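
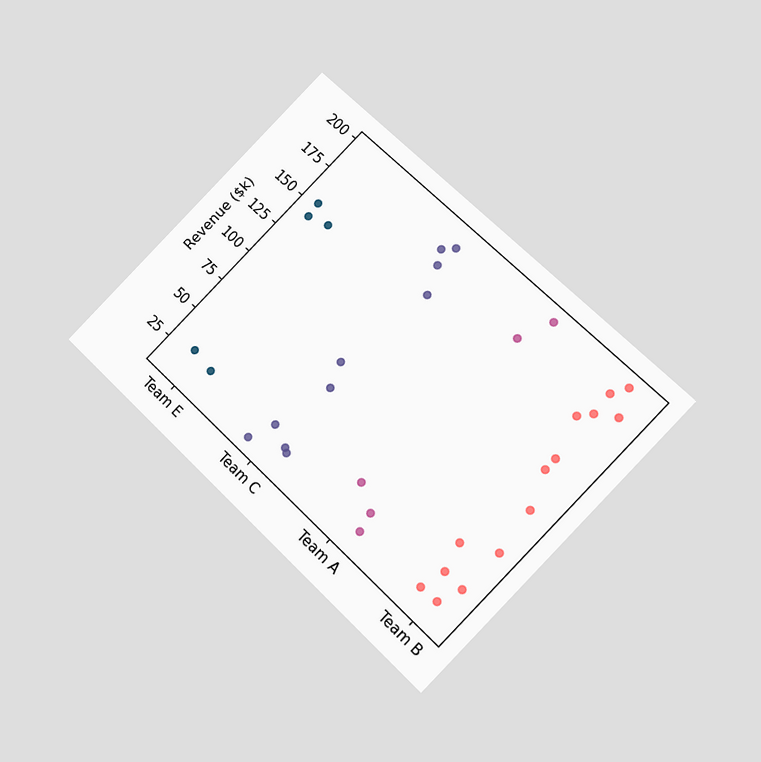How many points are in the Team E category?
The chart is tilted about 44° clockwise and viewed at a slight angle. Counting the markers in the Team E column gives 5.

5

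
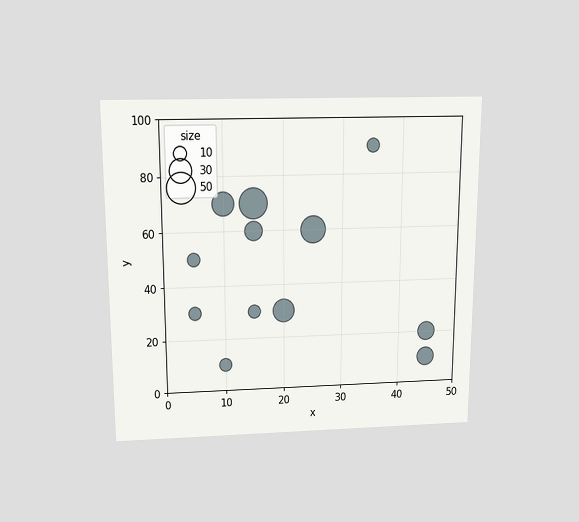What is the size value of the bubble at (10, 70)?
30

The chart is viewed slightly from above. Matching the bubble at (10, 70) against the size legend gives 30.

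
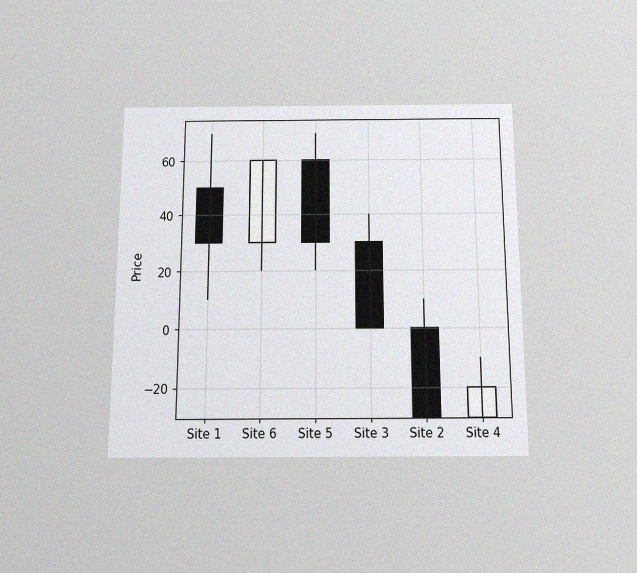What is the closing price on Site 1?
The chart is viewed slightly from below, with some photo noise. The Site 1 candle closes at 30.

30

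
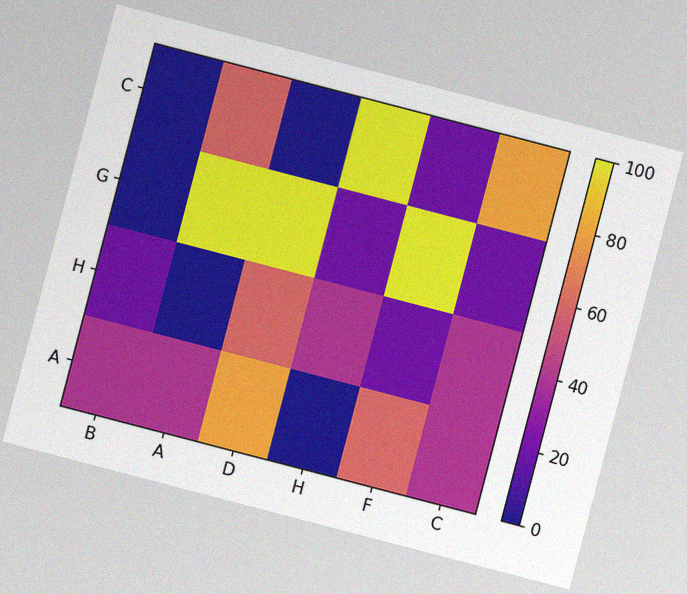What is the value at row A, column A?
The chart is tilted about 15° clockwise, with some photo noise. Matching cell (A, A) against the colorbar gives 40.

40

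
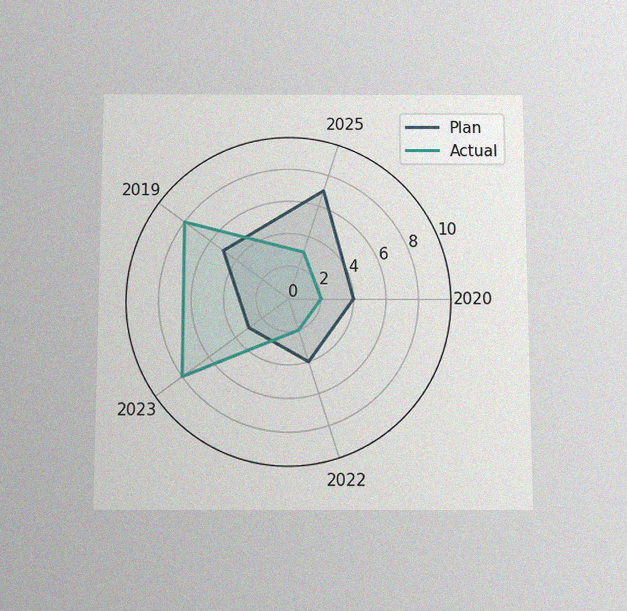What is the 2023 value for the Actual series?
8

The chart is viewed slightly from below, with some photo noise. On the 2023 axis, Actual reaches 8.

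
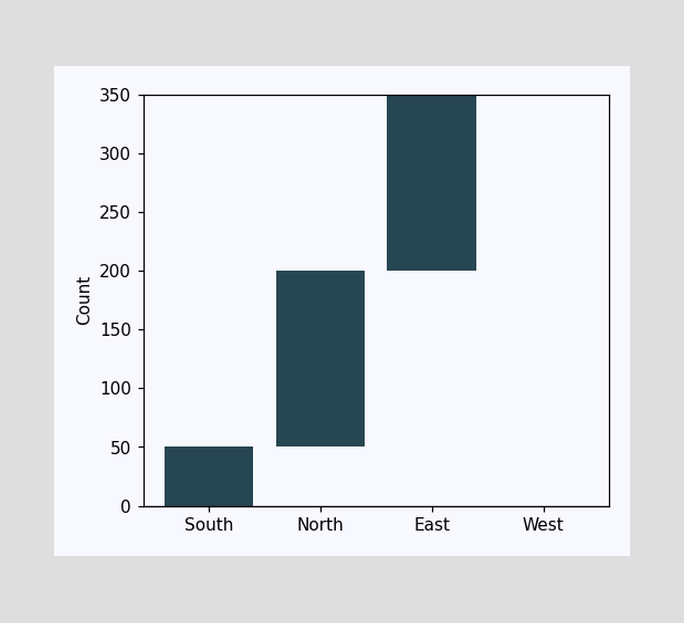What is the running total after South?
50

After South the running total reaches 50.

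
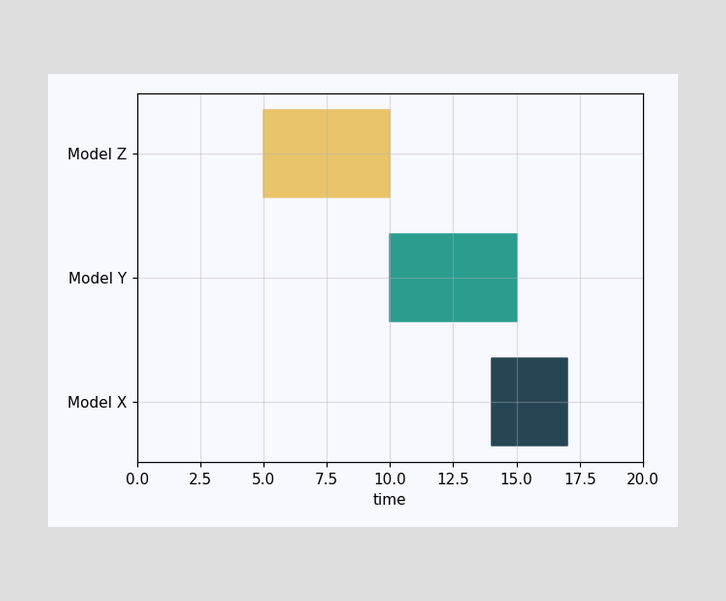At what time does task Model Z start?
The Model Z bar begins at t=5.

5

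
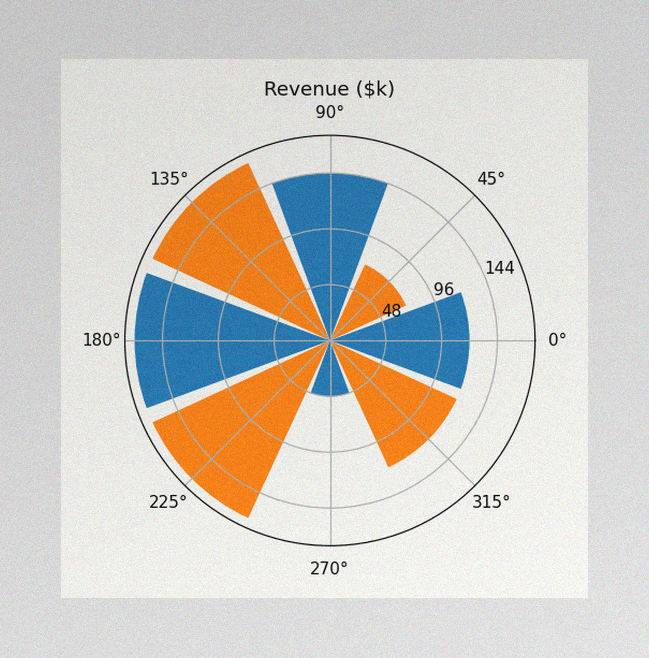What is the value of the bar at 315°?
The image has some photo noise and uneven lighting. The bar at 315° reaches $120k on the radial axis.

$120k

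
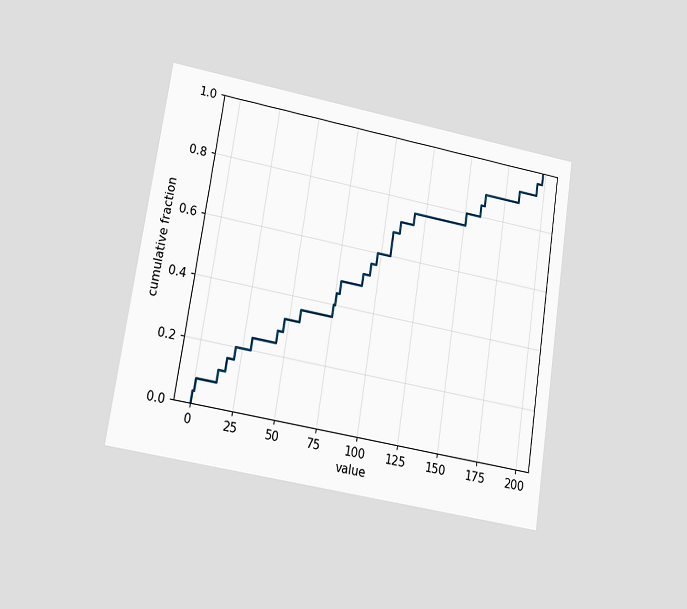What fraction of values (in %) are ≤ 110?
72%

The chart is tilted about 9° clockwise and viewed at a slight angle. At x=110 the ECDF step is at 72%.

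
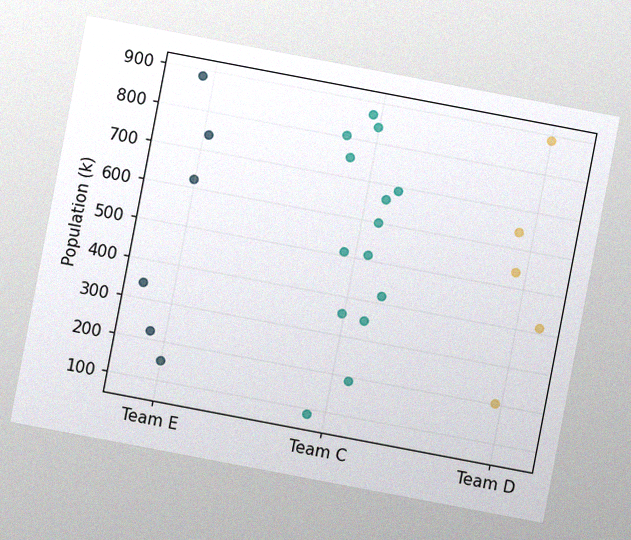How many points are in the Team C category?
14

The chart is tilted about 11° clockwise, with some photo noise. Counting the markers in the Team C column gives 14.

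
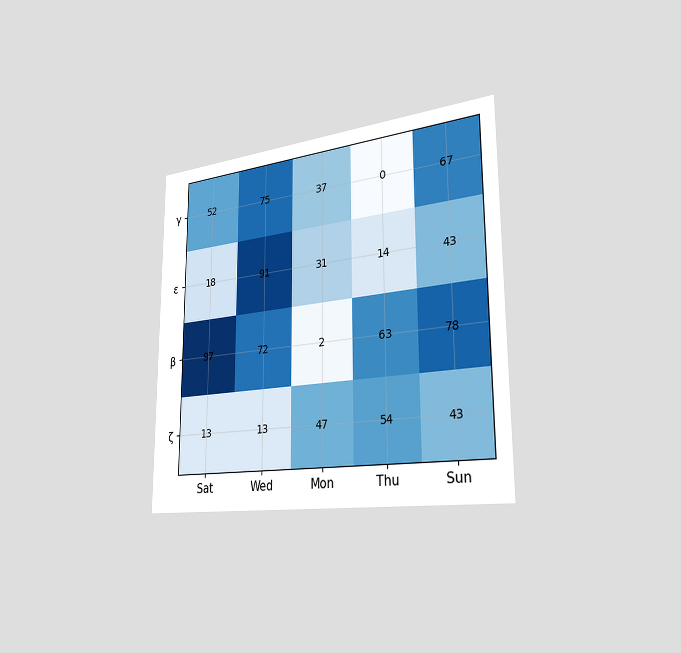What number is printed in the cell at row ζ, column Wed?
13

The chart is viewed slightly from the right. The (ζ, Wed) cell reads 13.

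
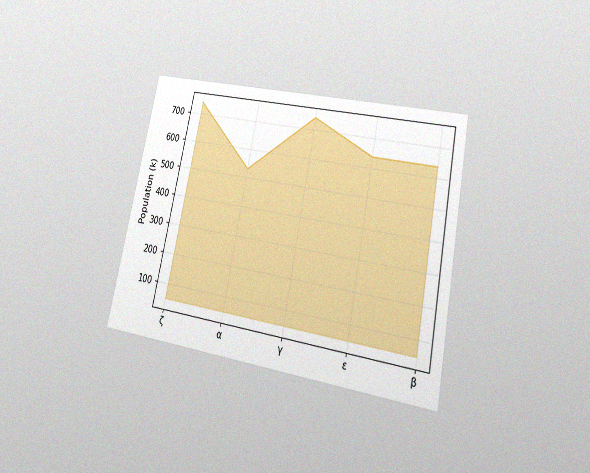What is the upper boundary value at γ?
The chart is tilted about 11° clockwise and viewed at a slight angle, with some photo noise. At γ the upper boundary is at 742k.

742k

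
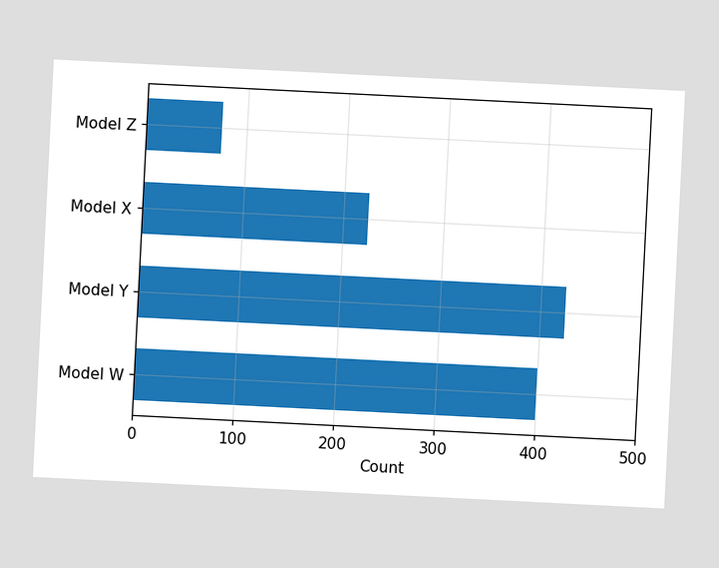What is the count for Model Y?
The chart is tilted about 3° clockwise. Reading along the chart's x-axis, the Model Y bar reaches 425.

425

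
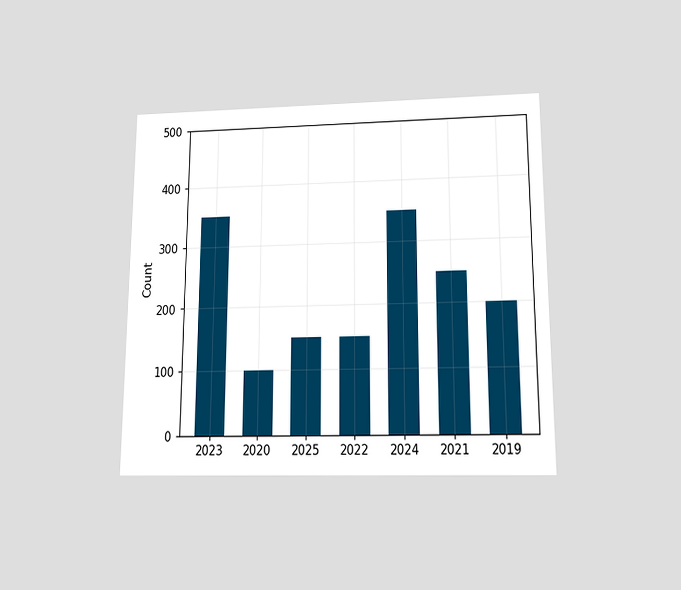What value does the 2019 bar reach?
The chart is viewed slightly from below. Reading along the chart's y-axis, the 2019 bar reaches 200.

200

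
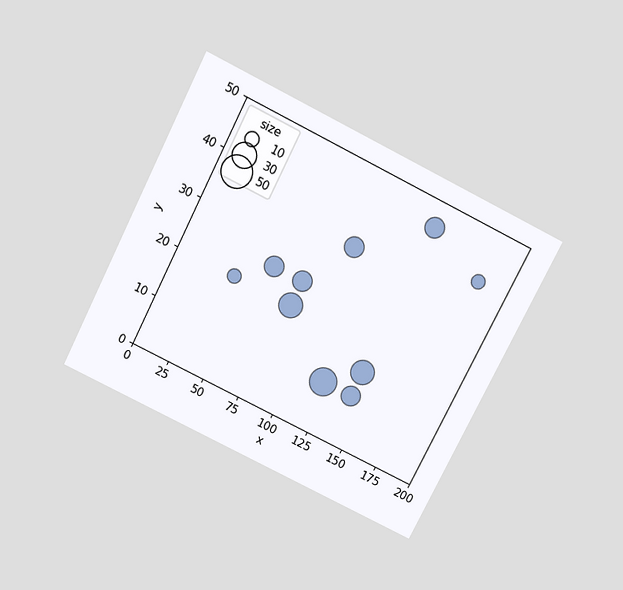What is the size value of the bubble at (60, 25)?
The chart is tilted about 27° clockwise and viewed slightly from above. Matching the bubble at (60, 25) against the size legend gives 20.

20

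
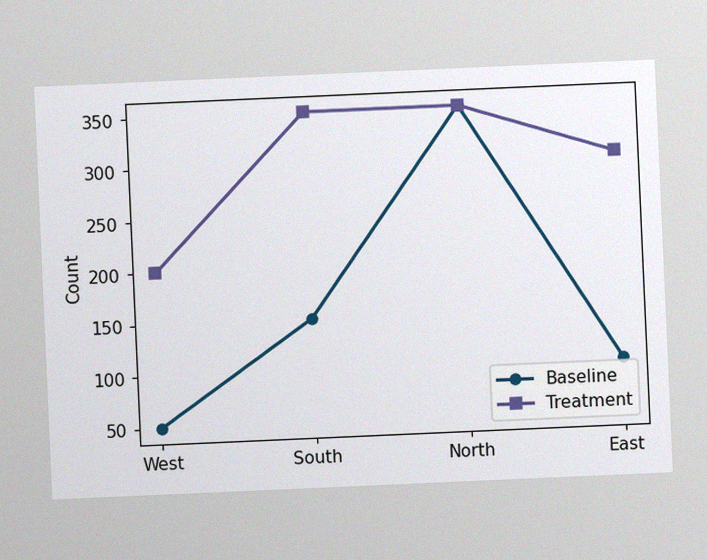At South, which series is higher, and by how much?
Treatment, by 200

The chart is tilted about 3° counter-clockwise, with some photo noise. At South, Treatment sits above the other line by 200.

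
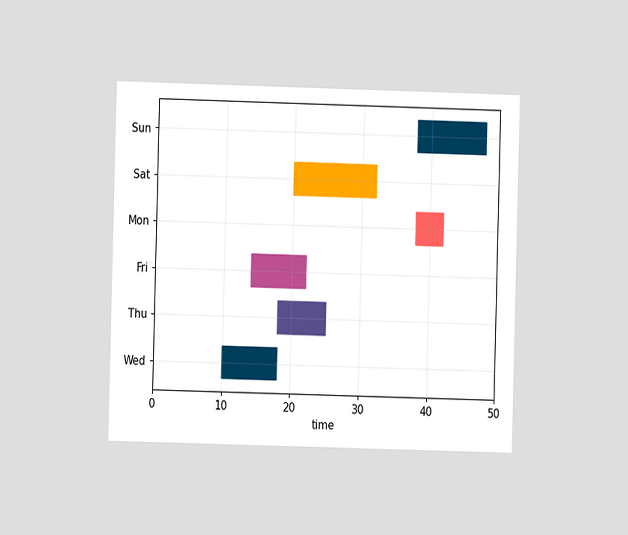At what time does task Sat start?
20

The chart is viewed at a slight angle. The Sat bar begins at t=20.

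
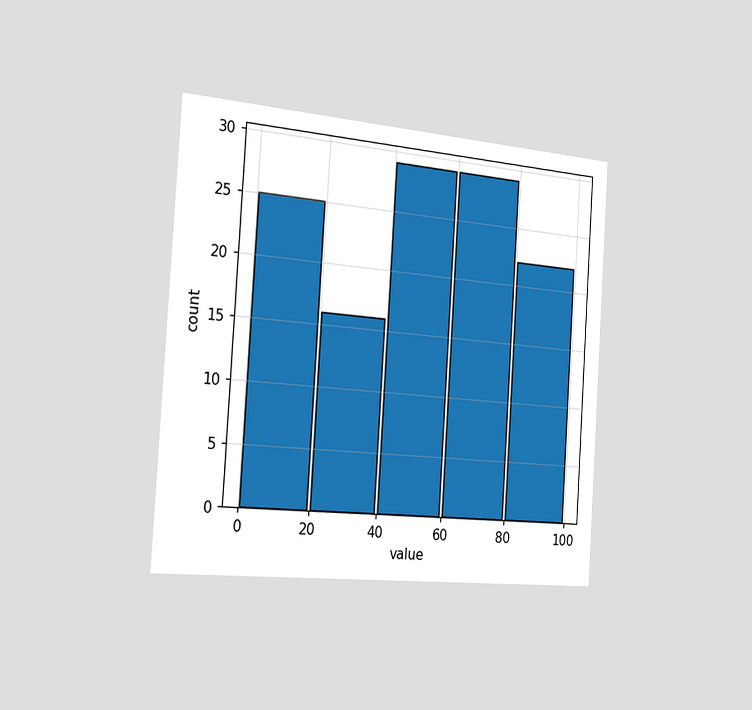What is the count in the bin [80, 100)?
22

The chart is tilted about 4° clockwise and viewed slightly from the left. The [80, 100) bin has height 22.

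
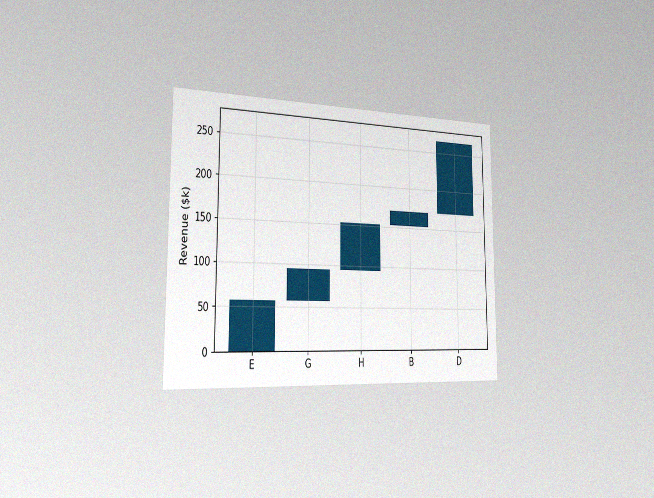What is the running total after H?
$152k

The chart is viewed slightly from the left, with some photo noise. After H the running total reaches $152k.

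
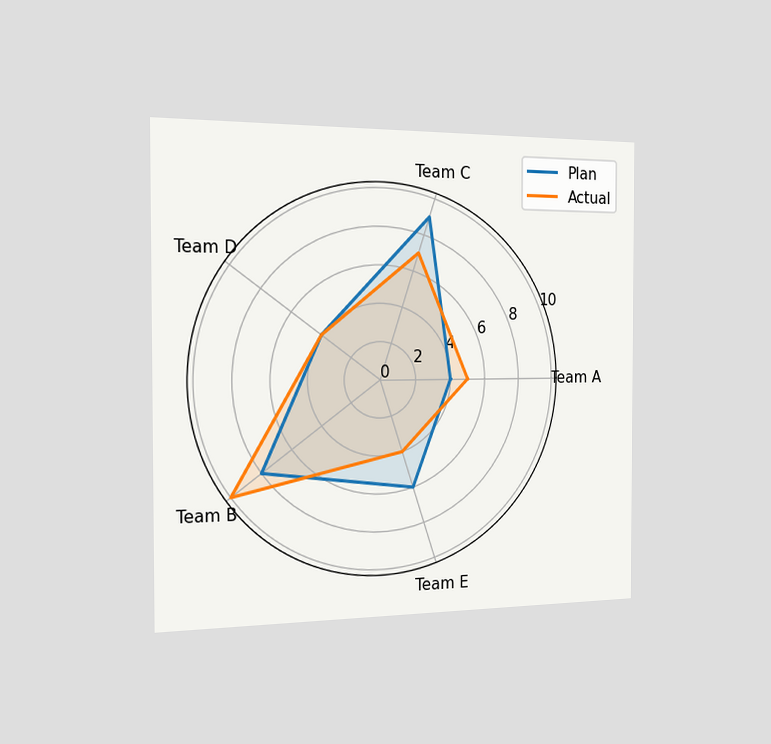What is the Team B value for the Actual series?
The chart is viewed slightly from the left. On the Team B axis, Actual reaches 10.

10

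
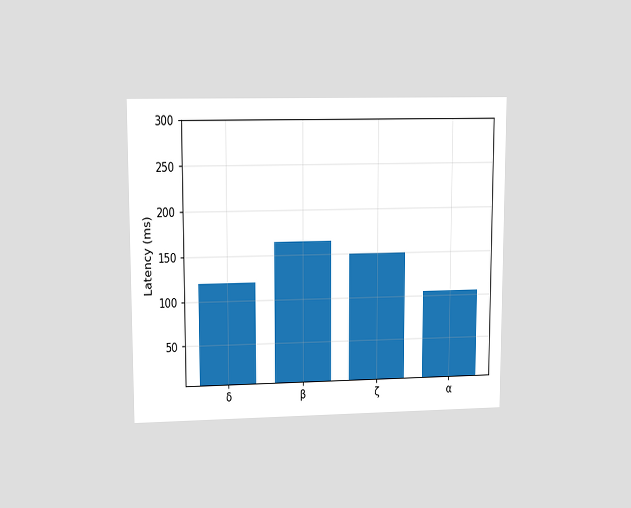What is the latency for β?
The chart is viewed at a slight angle. Reading along the chart's y-axis, the β bar reaches 165ms.

165ms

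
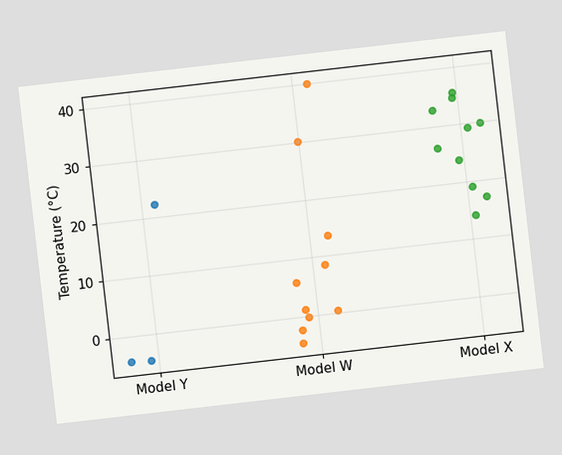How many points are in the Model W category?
10

The chart is tilted about 7° counter-clockwise. Counting the markers in the Model W column gives 10.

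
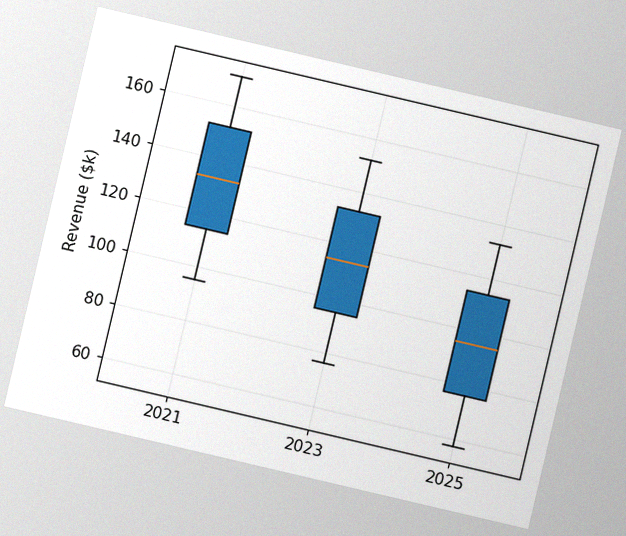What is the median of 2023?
The chart is tilted about 13° clockwise, with some photo noise. The median line in the 2023 box sits at $114k.

$114k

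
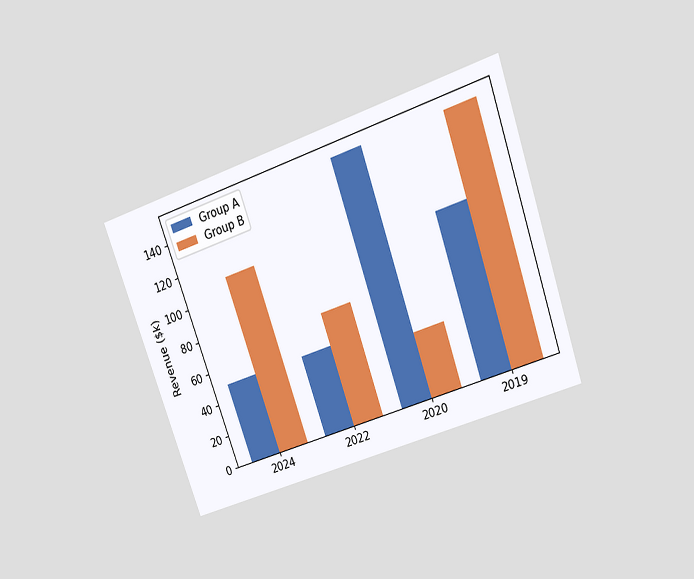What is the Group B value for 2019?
The chart is tilted about 19° counter-clockwise and viewed slightly from above. The Group B bar at 2019 reaches $150k on the y-axis.

$150k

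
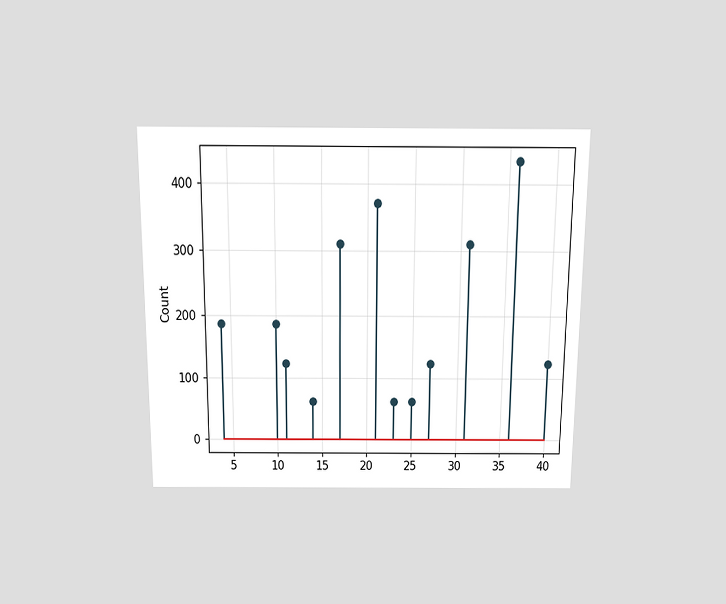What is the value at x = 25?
The chart is viewed slightly from above. The stem at x=25 reaches 62.

62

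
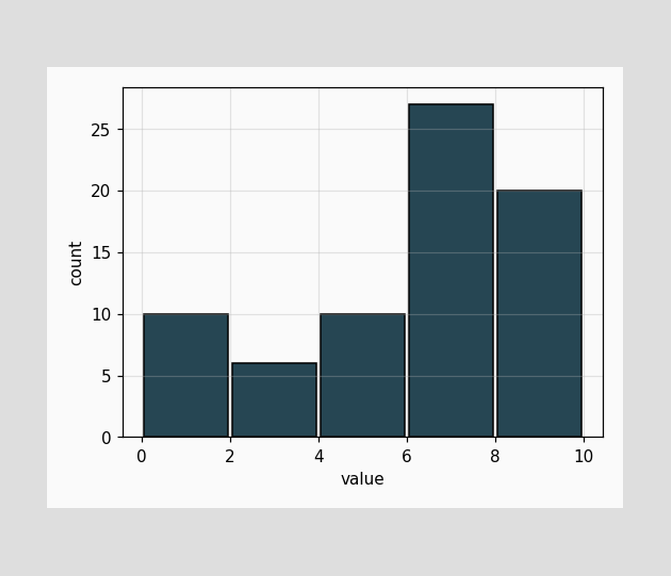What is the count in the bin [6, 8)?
The [6, 8) bin has height 27.

27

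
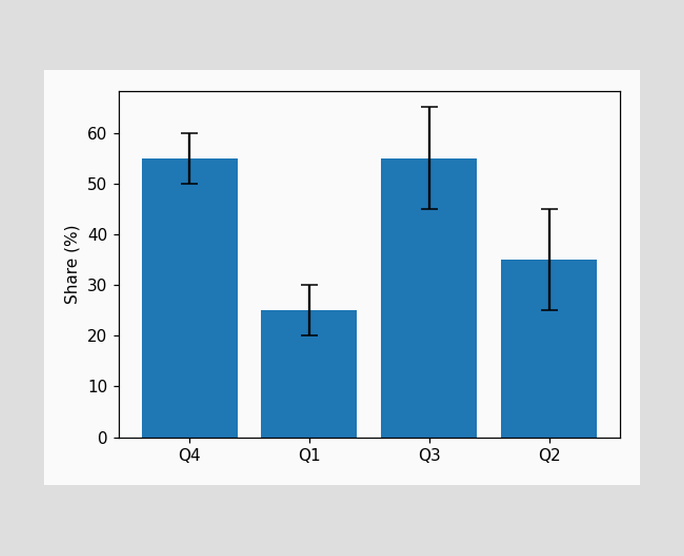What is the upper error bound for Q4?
60%

The Q4 bar's upper whisker reaches 60%.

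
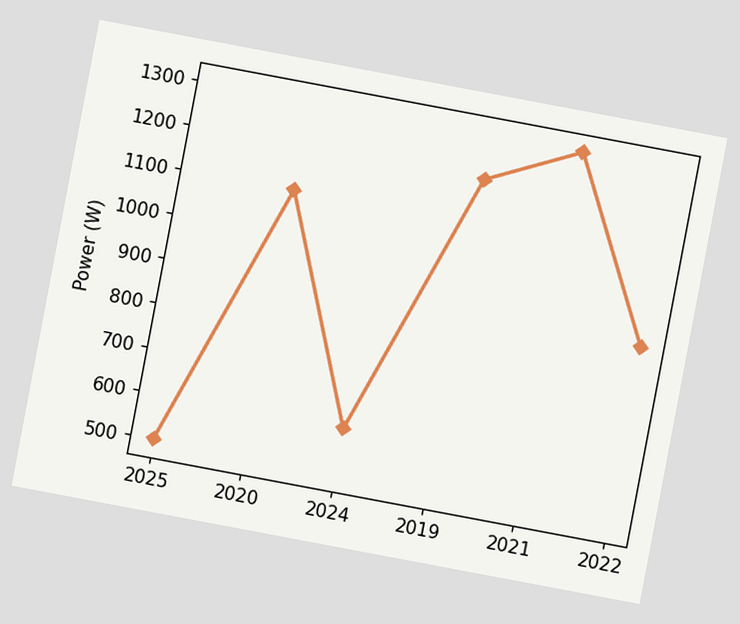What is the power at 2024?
The chart is tilted about 11° clockwise. At 2024, the line is at 600W.

600W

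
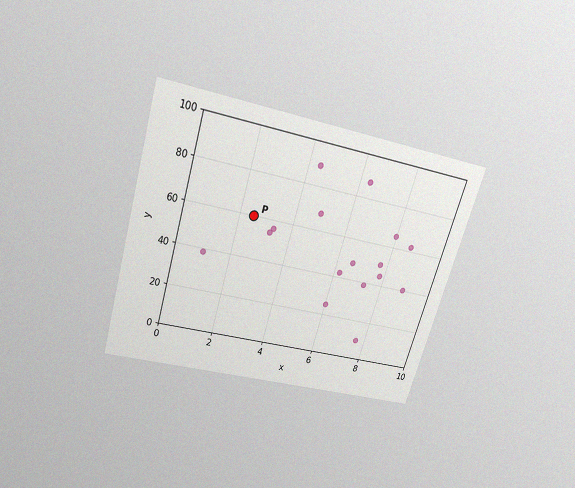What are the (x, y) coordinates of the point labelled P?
The chart is tilted about 17° clockwise and viewed slightly from above, with some photo noise. Following the gridlines from P to each axis, P sits at (2.5, 60).

(2.5, 60)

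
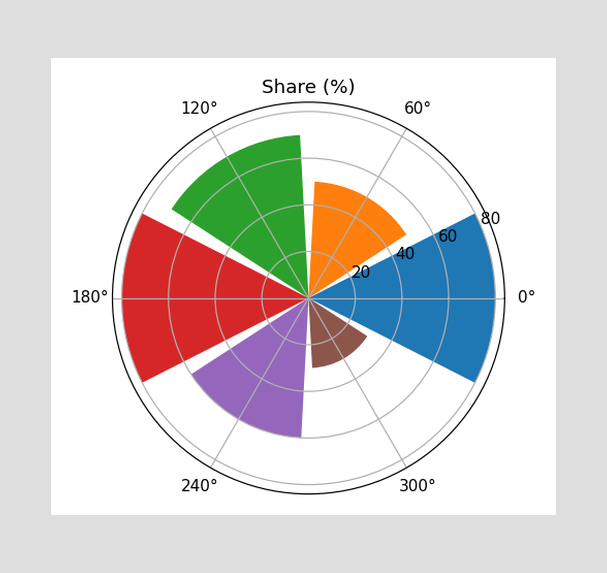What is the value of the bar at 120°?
70%

The bar at 120° reaches 70% on the radial axis.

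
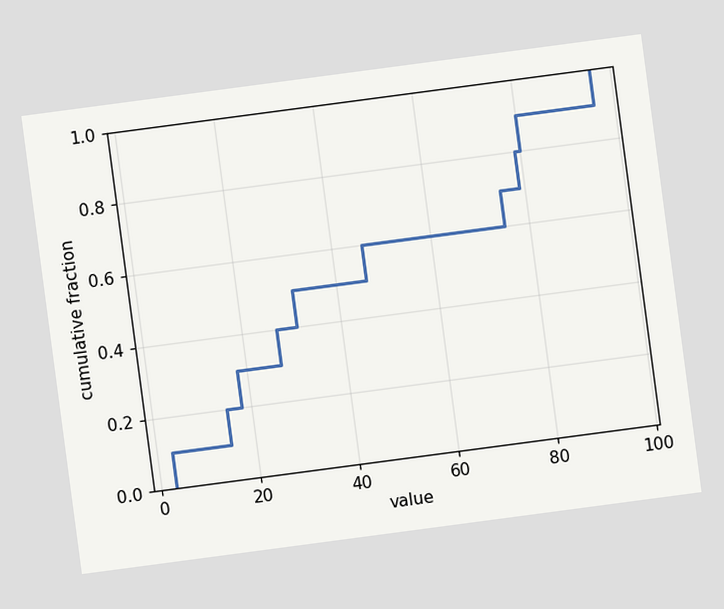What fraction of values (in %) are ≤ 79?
The chart is tilted about 8° counter-clockwise. At x=79 the ECDF step is at 80%.

80%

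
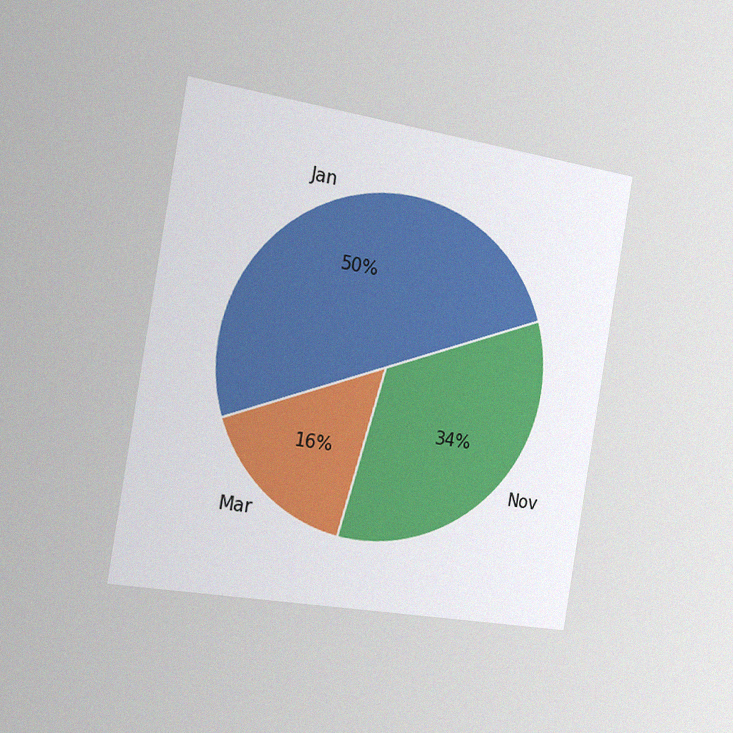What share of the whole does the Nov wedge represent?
34%

The chart is tilted about 9° clockwise and viewed slightly from the left, with some photo noise. The Nov slice takes up 34% of the pie.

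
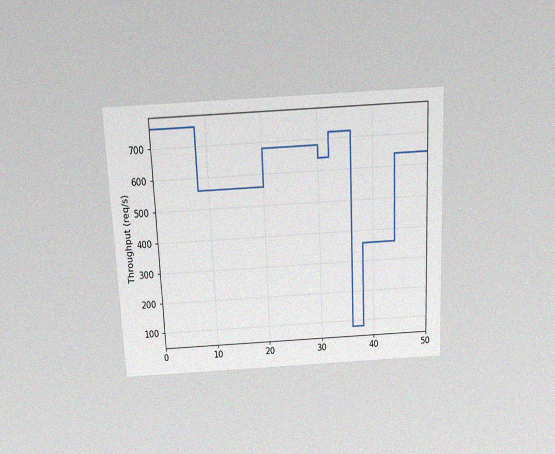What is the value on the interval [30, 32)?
640req/s

The chart is tilted about 3° counter-clockwise and viewed slightly from above, with some photo noise. On [30, 32) the step sits at 640req/s.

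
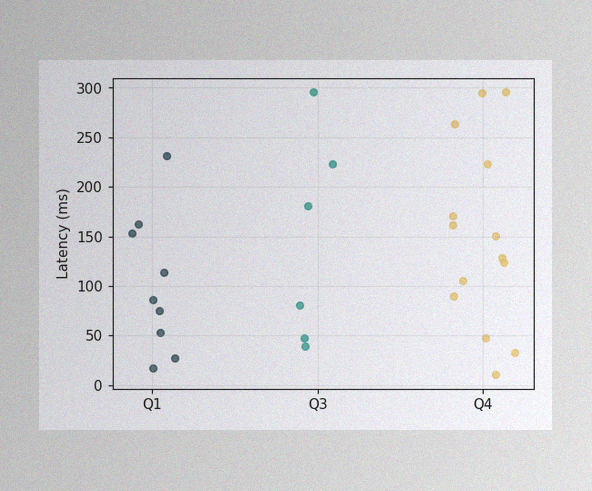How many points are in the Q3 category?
6

The image has some photo noise and uneven lighting. Counting the markers in the Q3 column gives 6.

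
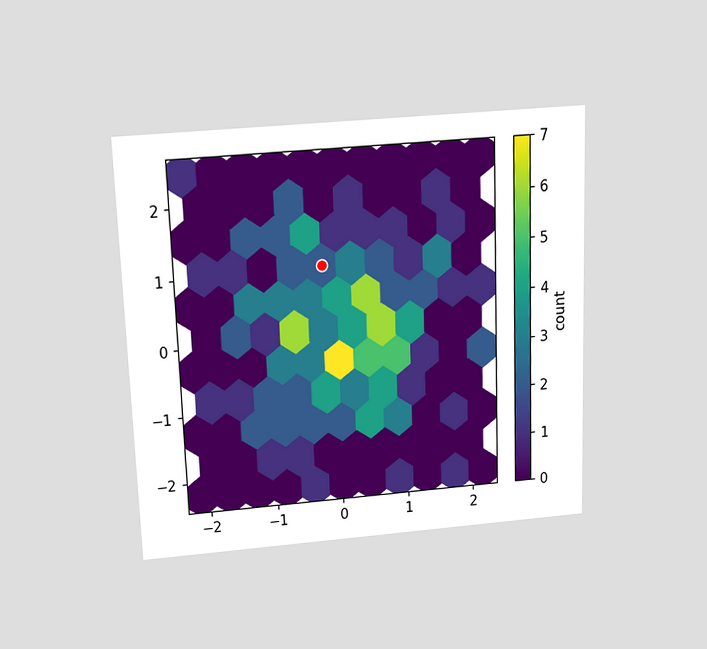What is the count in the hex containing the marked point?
2

The chart is tilted about 2° counter-clockwise and viewed slightly from above. The marked hex reads 2 on the colorbar.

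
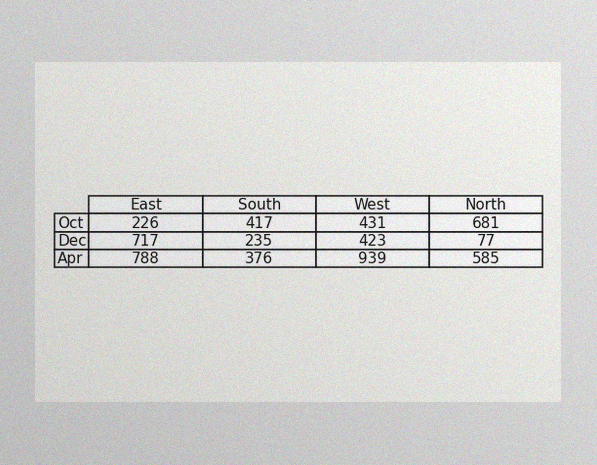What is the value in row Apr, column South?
The image has some photo noise and uneven lighting. The (Apr, South) cell reads 376.

376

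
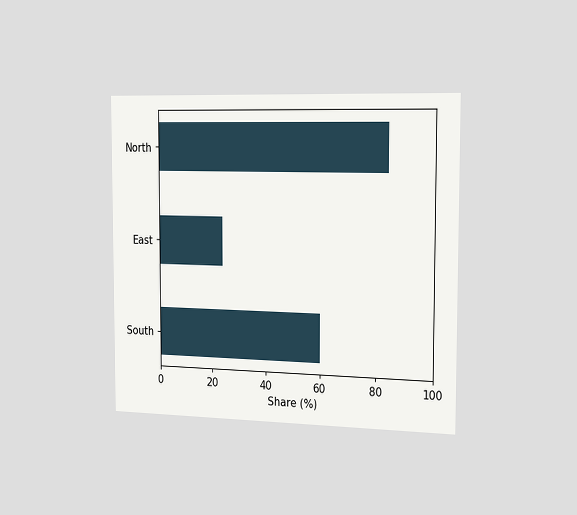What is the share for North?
The chart is viewed slightly from the right. Reading along the chart's x-axis, the North bar reaches 84%.

84%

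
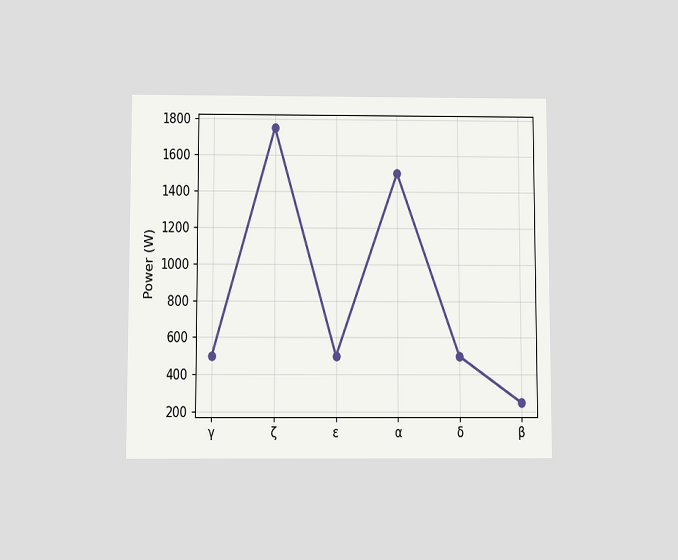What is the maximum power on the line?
The chart is viewed slightly from below. The highest point is at ζ, and reading across to the y-axis gives 1750W.

1750W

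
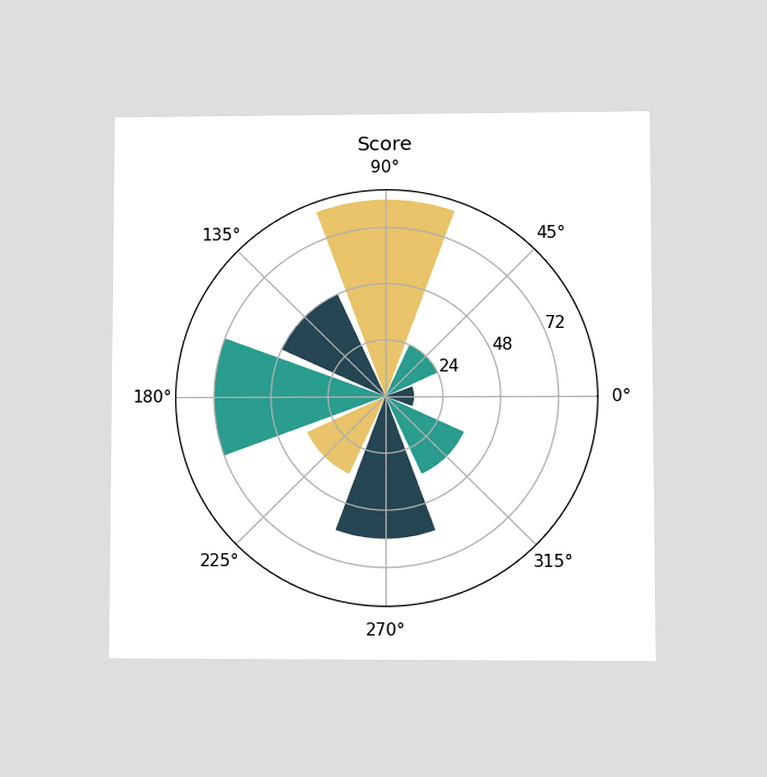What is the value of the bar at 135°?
The chart is viewed at a slight angle. The bar at 135° reaches 48 on the radial axis.

48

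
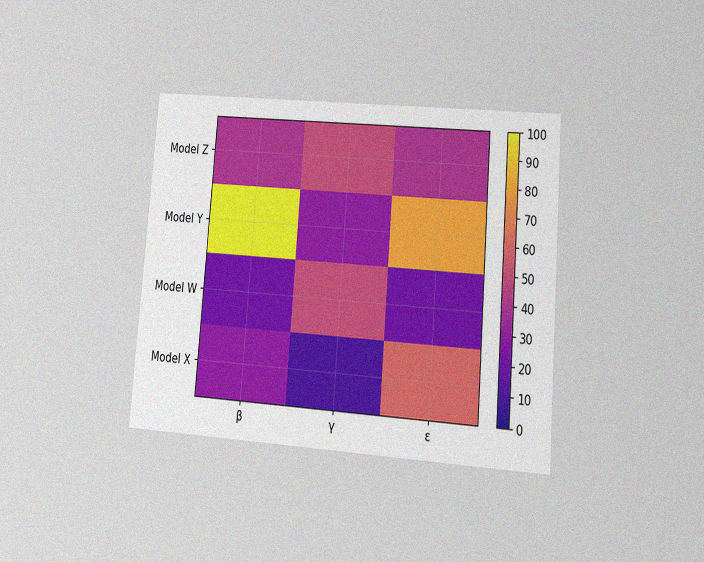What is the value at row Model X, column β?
The chart is tilted about 4° clockwise and viewed at a slight angle, with some photo noise. Matching cell (Model X, β) against the colorbar gives 30.

30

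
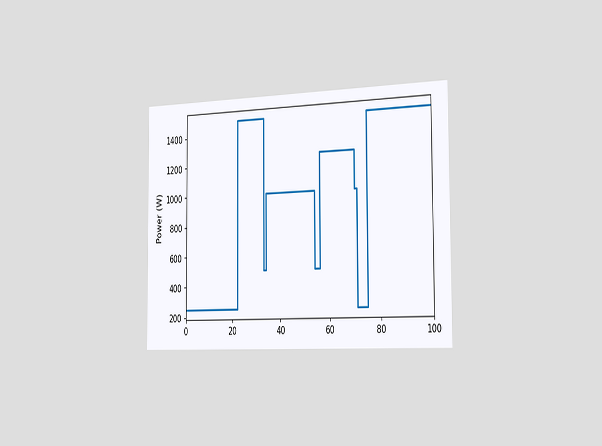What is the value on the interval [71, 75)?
The chart is viewed slightly from the right. On [71, 75) the step sits at 250W.

250W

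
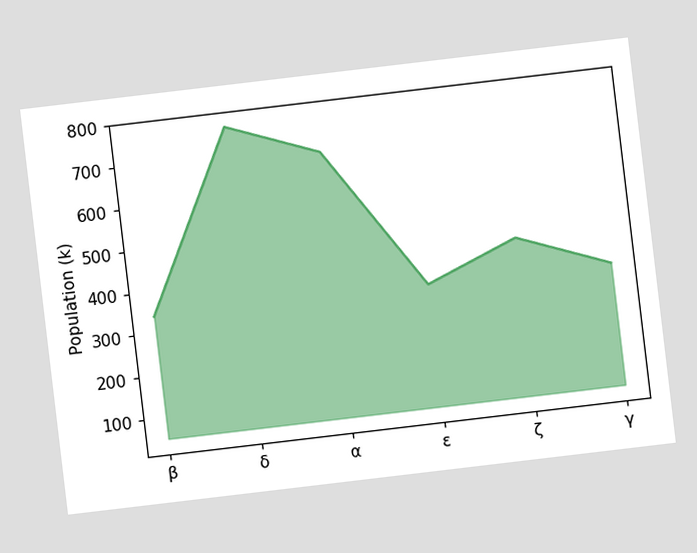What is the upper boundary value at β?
The chart is tilted about 7° counter-clockwise. At β the upper boundary is at 340k.

340k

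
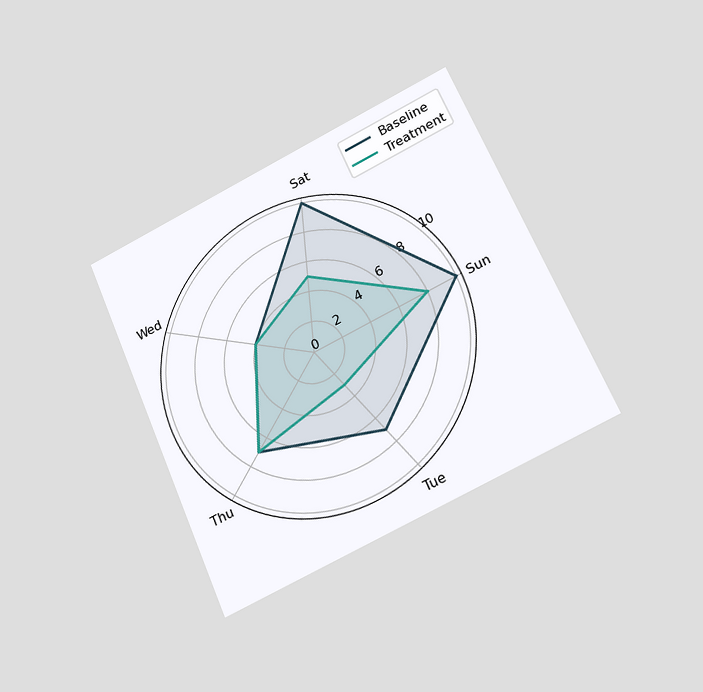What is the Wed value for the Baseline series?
4

The chart is tilted about 23° counter-clockwise and viewed at a slight angle. On the Wed axis, Baseline reaches 4.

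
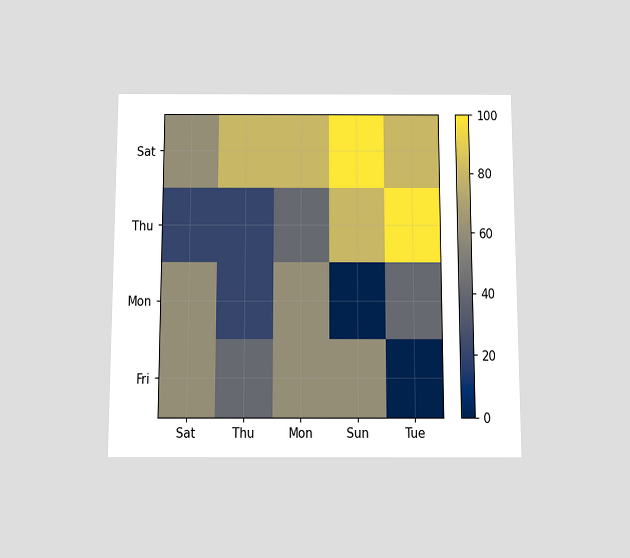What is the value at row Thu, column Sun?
The chart is viewed slightly from below. Matching cell (Thu, Sun) against the colorbar gives 80.

80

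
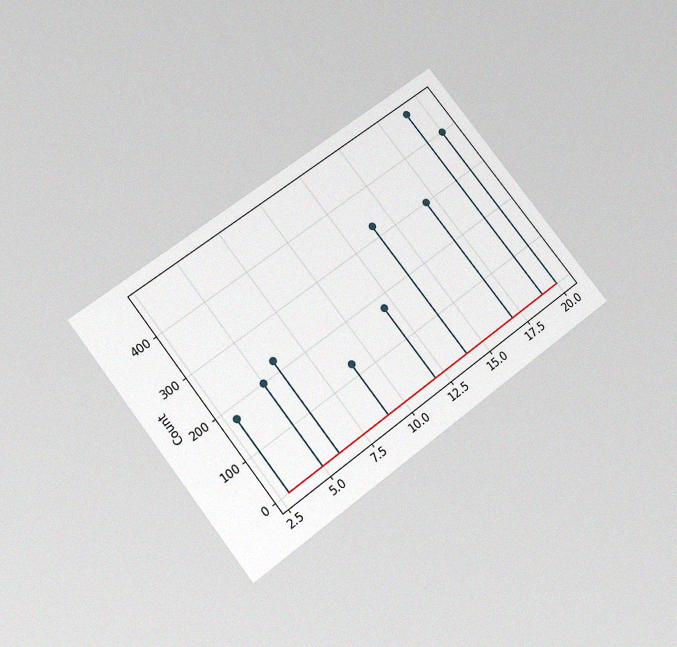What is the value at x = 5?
The chart is tilted about 38° counter-clockwise and viewed slightly from below, with some photo noise. The stem at x=5 reaches 200.

200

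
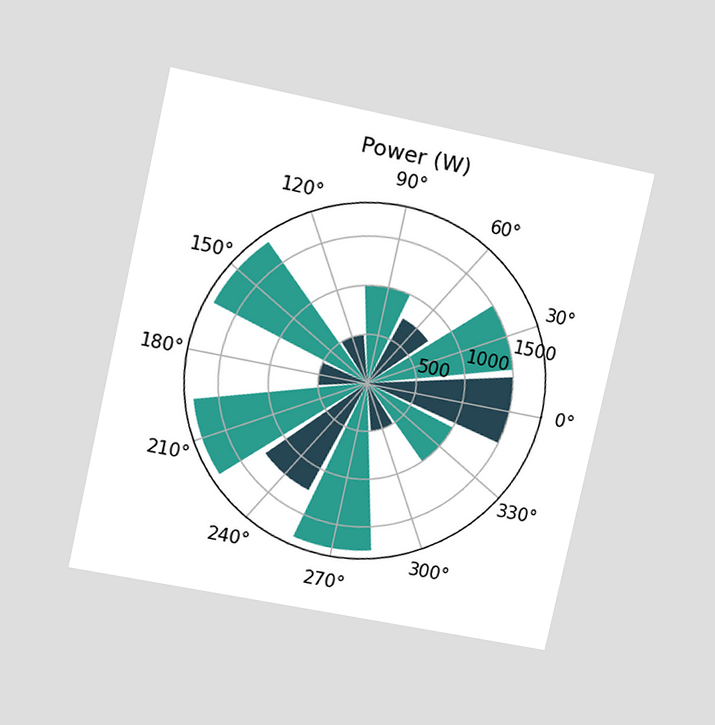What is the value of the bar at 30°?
The chart is tilted about 12° clockwise and viewed at a slight angle. The bar at 30° reaches 1500W on the radial axis.

1500W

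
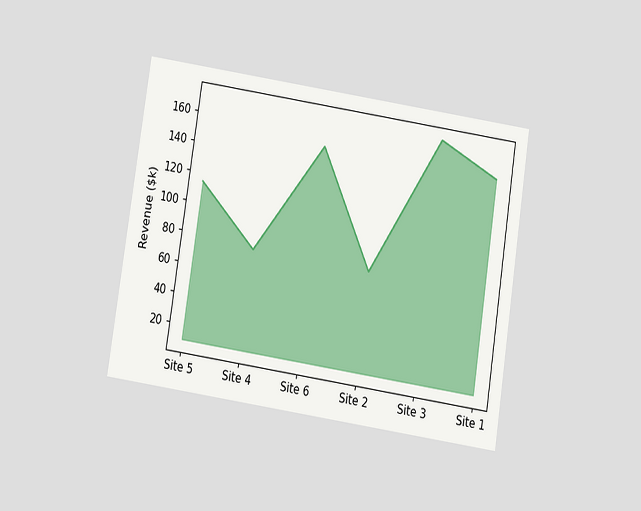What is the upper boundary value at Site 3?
$171k

The chart is tilted about 9° clockwise and viewed slightly from below. At Site 3 the upper boundary is at $171k.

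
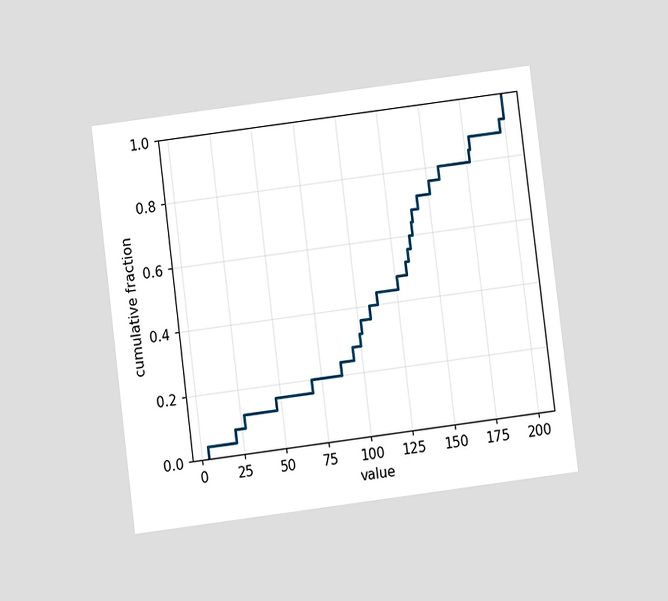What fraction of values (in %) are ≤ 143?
72%

The chart is tilted about 7° counter-clockwise and viewed slightly from below. At x=143 the ECDF step is at 72%.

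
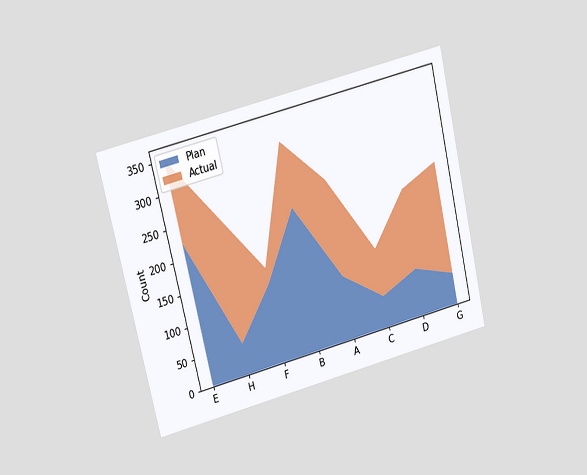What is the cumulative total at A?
The chart is tilted about 13° counter-clockwise and viewed at a slight angle. The stacked total at A reaches 250.

250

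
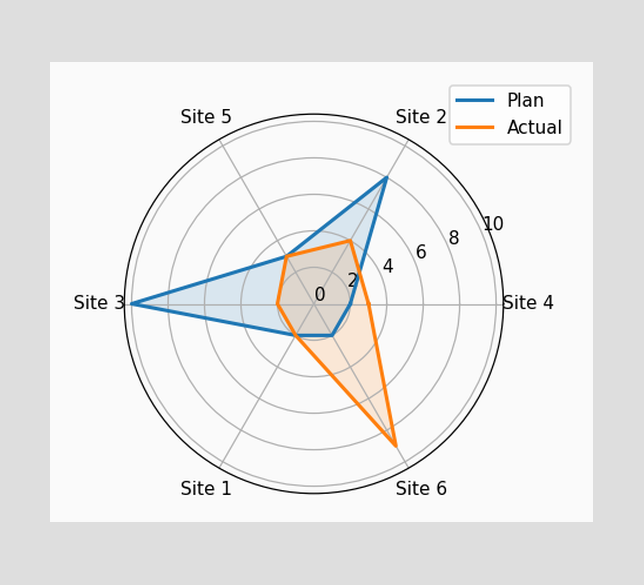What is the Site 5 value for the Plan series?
On the Site 5 axis, Plan reaches 3.

3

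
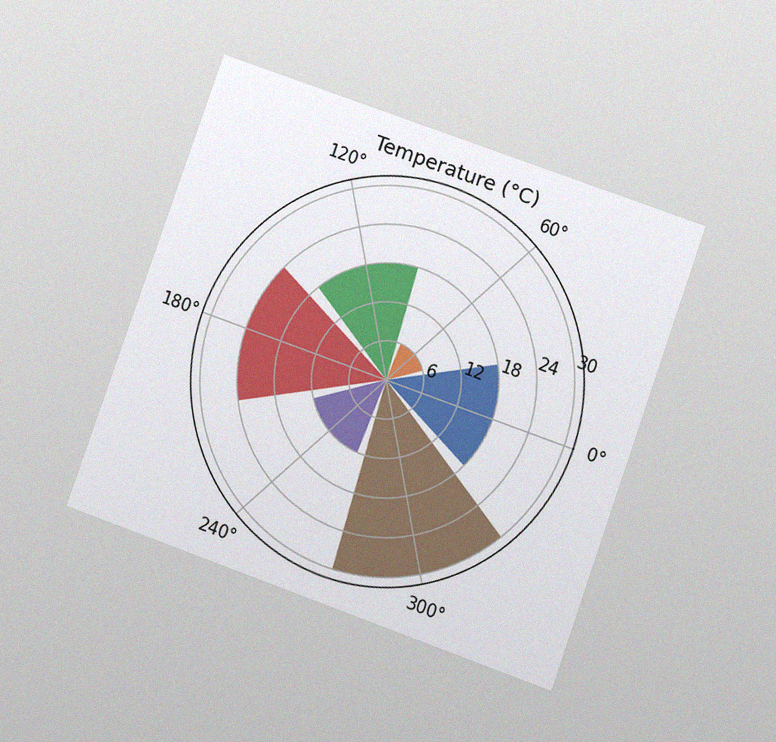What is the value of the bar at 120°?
18°C

The chart is tilted about 20° clockwise and viewed at a slight angle, with some photo noise. The bar at 120° reaches 18°C on the radial axis.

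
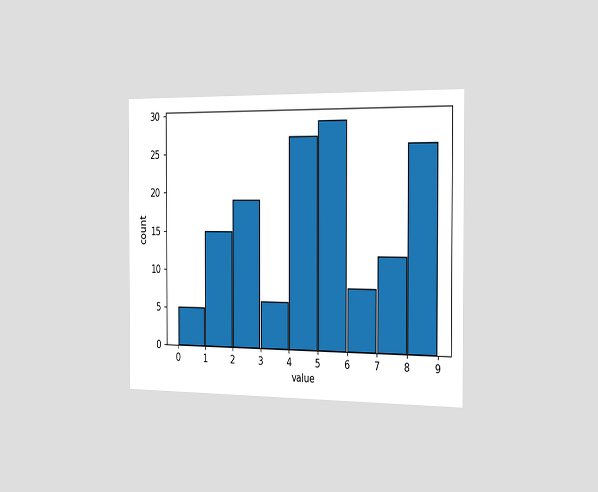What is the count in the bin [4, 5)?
The chart is viewed slightly from the right. The [4, 5) bin has height 27.

27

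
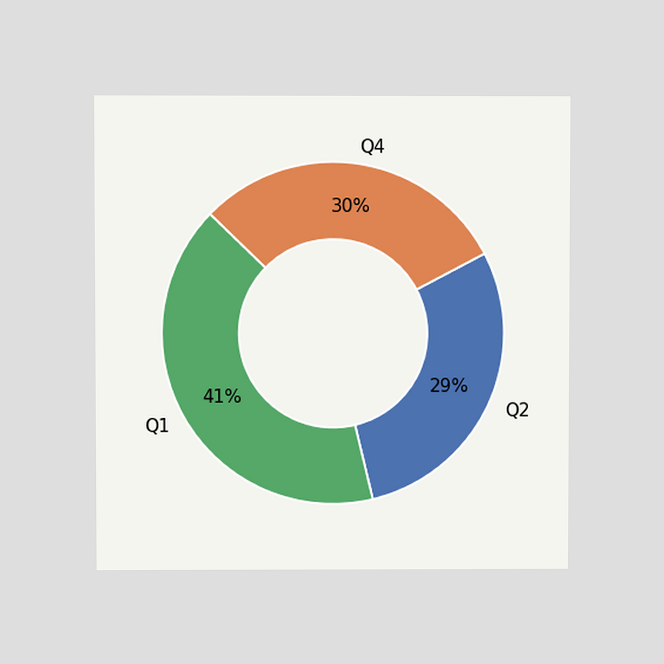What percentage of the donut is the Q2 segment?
The chart is viewed at a slight angle. The Q2 segment takes up 29% of the ring.

29%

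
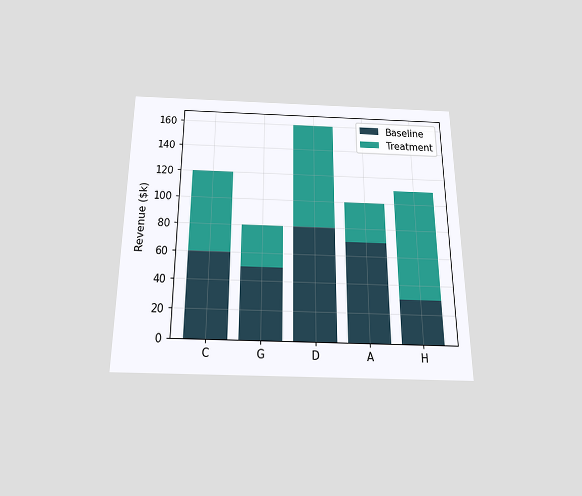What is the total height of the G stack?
The chart is viewed slightly from below. The G stack's top reaches $80k on the y-axis.

$80k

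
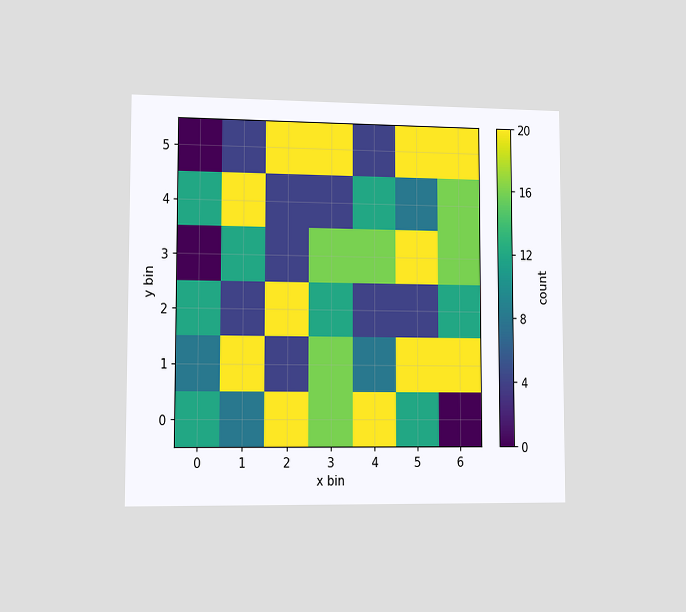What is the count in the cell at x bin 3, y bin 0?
16

The chart is viewed slightly from the left. Matching the cell (3, 0) against the colorbar gives 16.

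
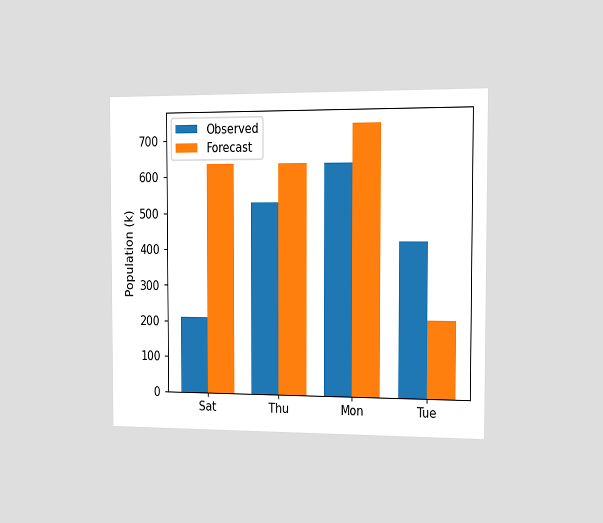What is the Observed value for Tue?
The chart is viewed slightly from the right. The Observed bar at Tue reaches 424k on the y-axis.

424k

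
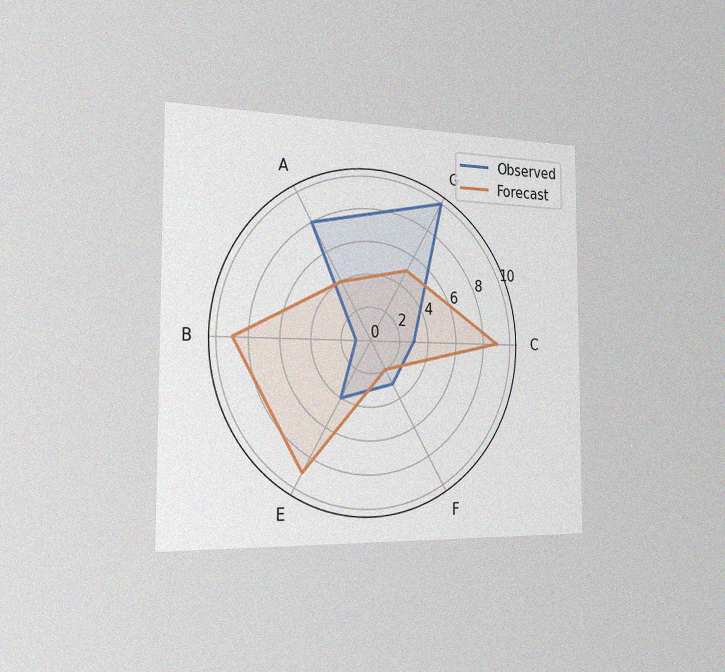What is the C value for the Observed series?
The chart is viewed slightly from the left, with some photo noise. On the C axis, Observed reaches 3.

3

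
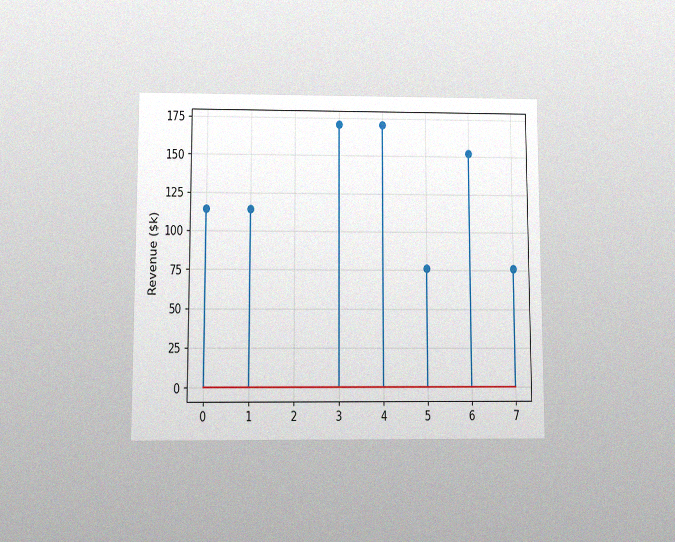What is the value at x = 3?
The chart is viewed at a slight angle, with some photo noise. The stem at x=3 reaches $171k.

$171k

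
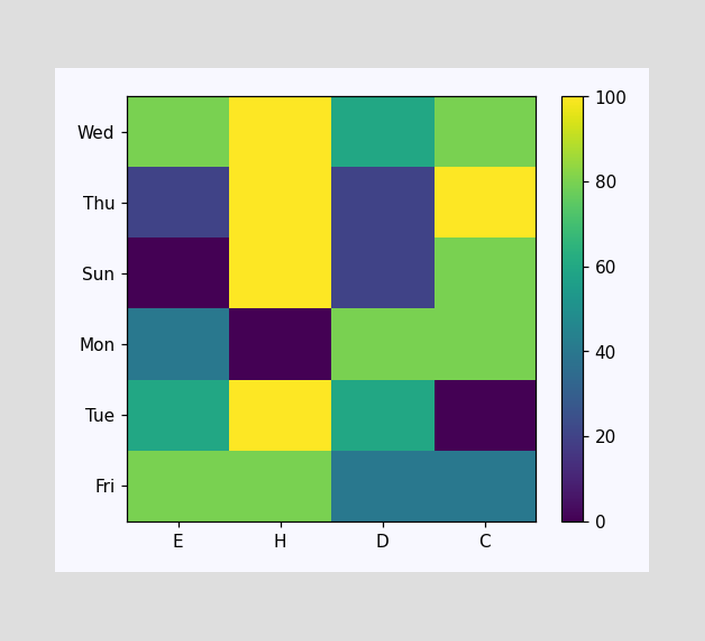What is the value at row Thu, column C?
Matching cell (Thu, C) against the colorbar gives 100.

100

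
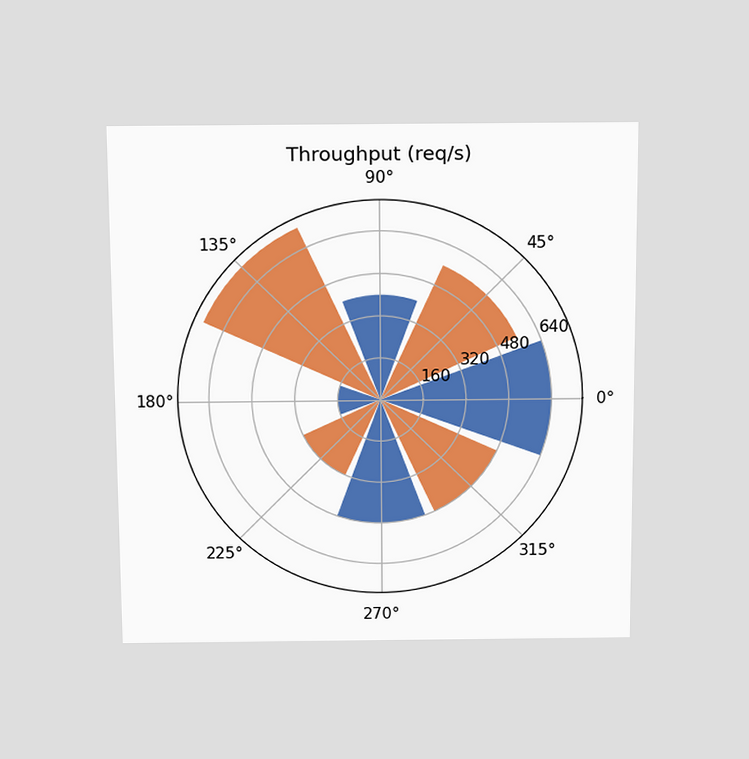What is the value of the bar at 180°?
The chart is viewed slightly from above. The bar at 180° reaches 160req/s on the radial axis.

160req/s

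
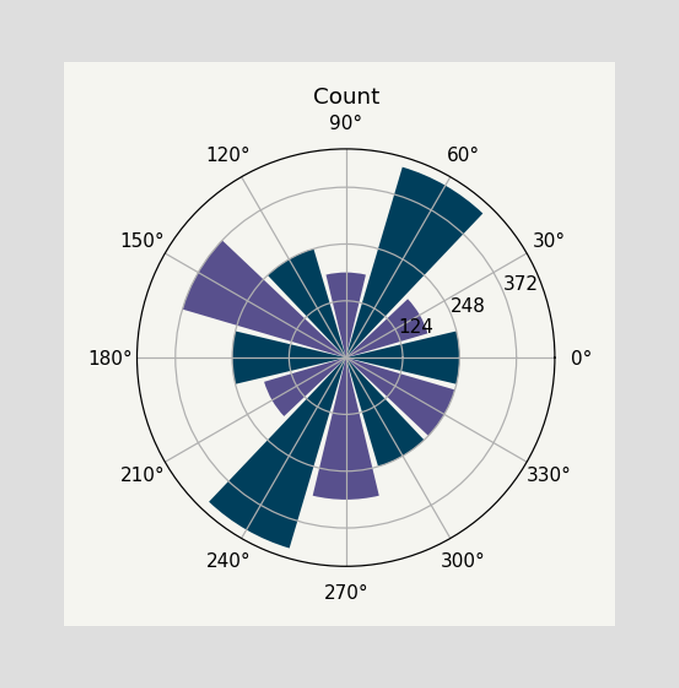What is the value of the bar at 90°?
The bar at 90° reaches 186 on the radial axis.

186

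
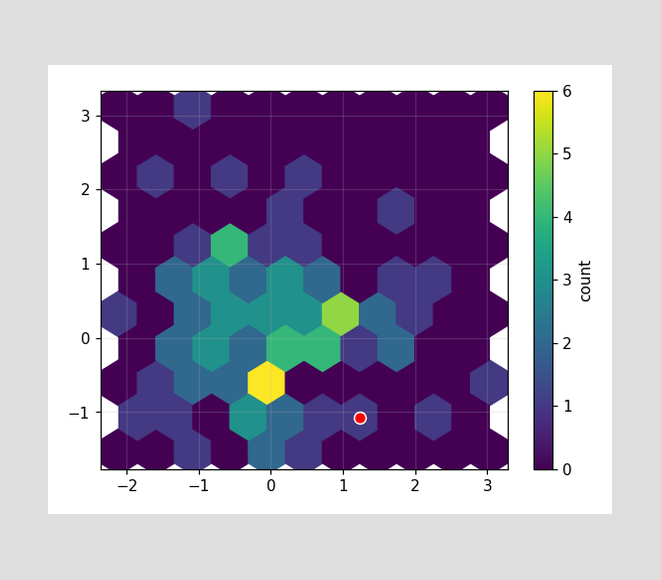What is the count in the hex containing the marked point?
The marked hex reads 1 on the colorbar.

1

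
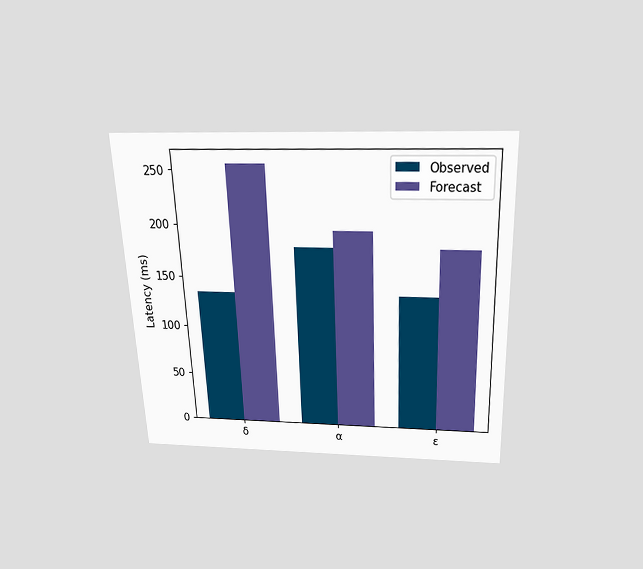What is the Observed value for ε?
135ms

The chart is tilted about 2° counter-clockwise and viewed slightly from above. The Observed bar at ε reaches 135ms on the y-axis.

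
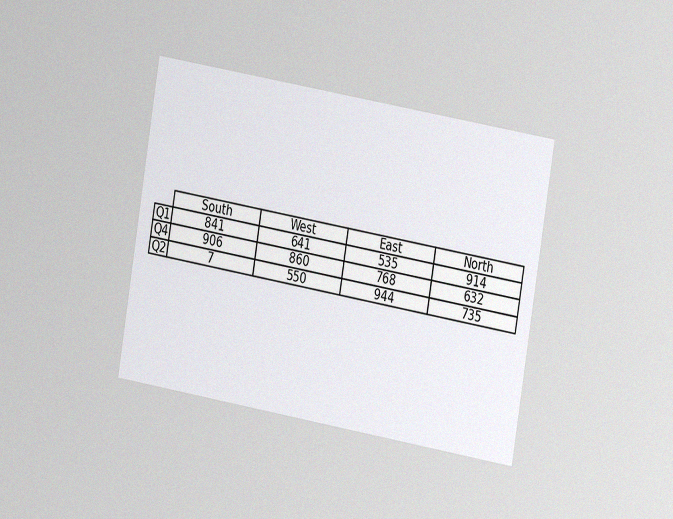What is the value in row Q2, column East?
The chart is tilted about 10° clockwise and viewed slightly from the right, with some photo noise. The (Q2, East) cell reads 944.

944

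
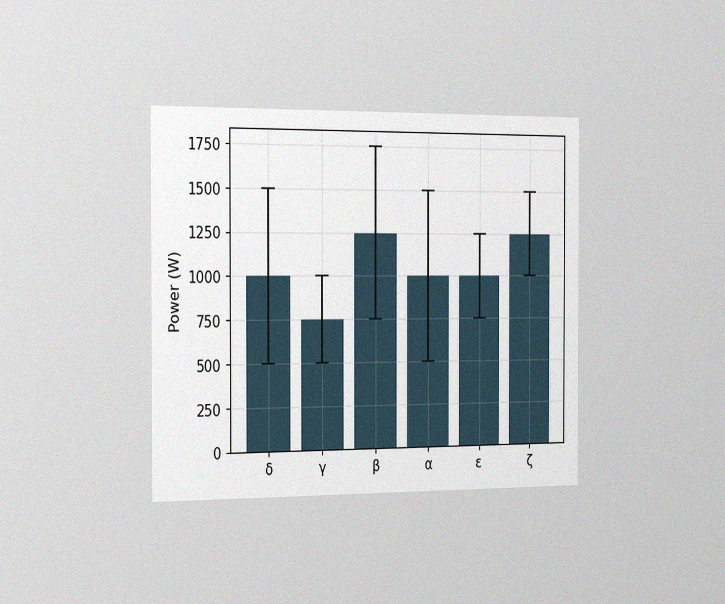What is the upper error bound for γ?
1000W

The chart is viewed slightly from the left, with some photo noise. The γ bar's upper whisker reaches 1000W.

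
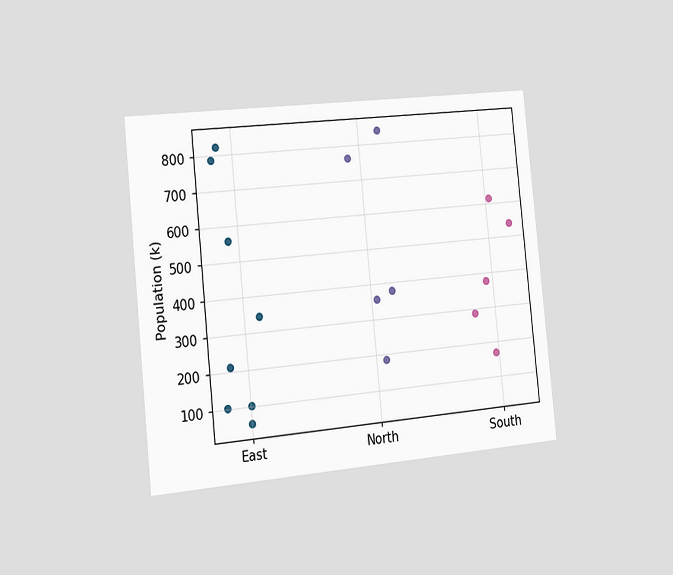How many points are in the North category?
5

The chart is tilted about 6° counter-clockwise and viewed slightly from the left. Counting the markers in the North column gives 5.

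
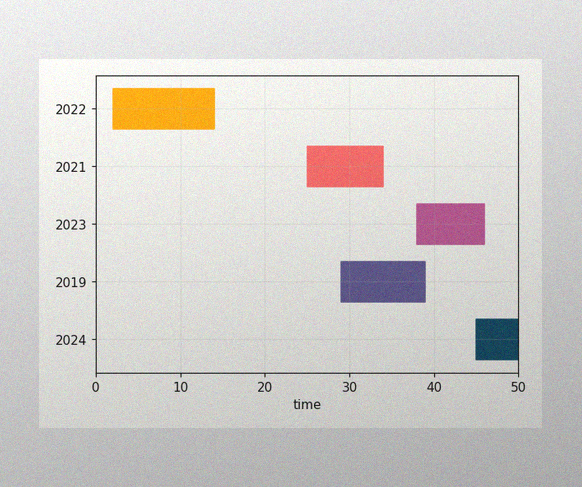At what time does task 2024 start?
45

The image has some photo noise and uneven lighting. The 2024 bar begins at t=45.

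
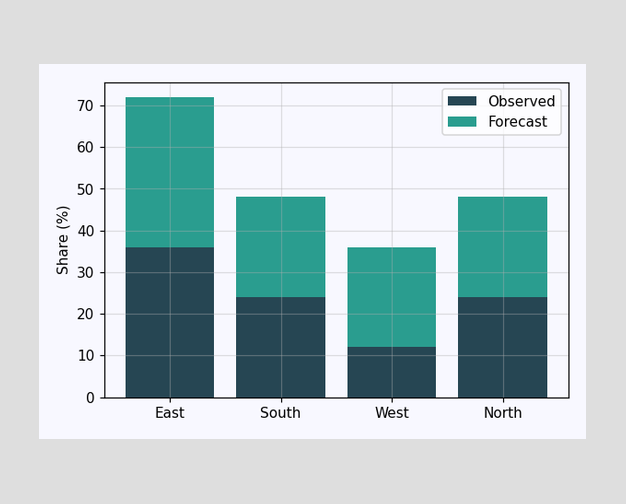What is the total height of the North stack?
48%

The North stack's top reaches 48% on the y-axis.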